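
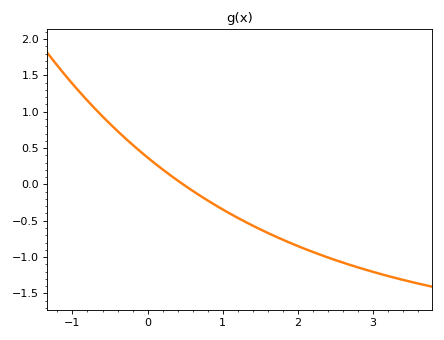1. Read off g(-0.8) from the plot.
1.15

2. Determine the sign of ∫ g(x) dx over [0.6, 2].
negative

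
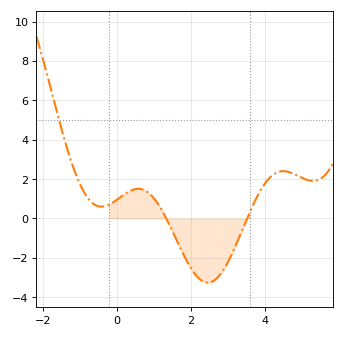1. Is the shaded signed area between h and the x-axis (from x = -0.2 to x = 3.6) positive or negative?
negative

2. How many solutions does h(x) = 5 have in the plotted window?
1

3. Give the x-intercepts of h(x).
1.4, 3.6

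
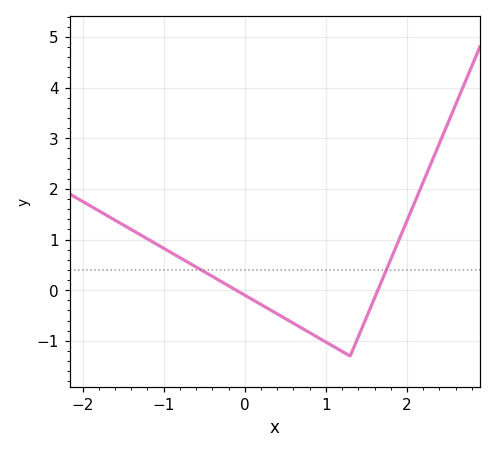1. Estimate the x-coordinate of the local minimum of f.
1.3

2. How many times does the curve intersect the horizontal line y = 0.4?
2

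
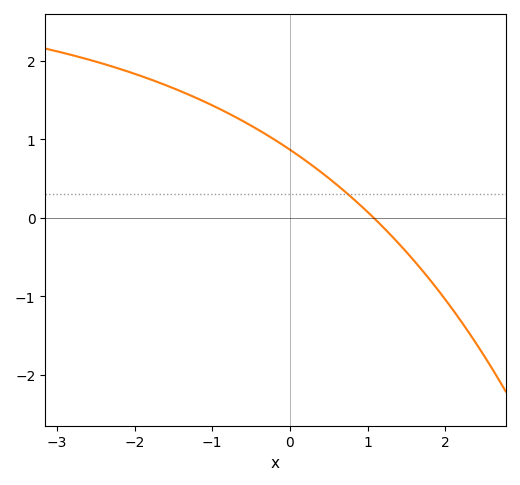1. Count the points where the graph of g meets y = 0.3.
1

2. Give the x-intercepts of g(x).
1.08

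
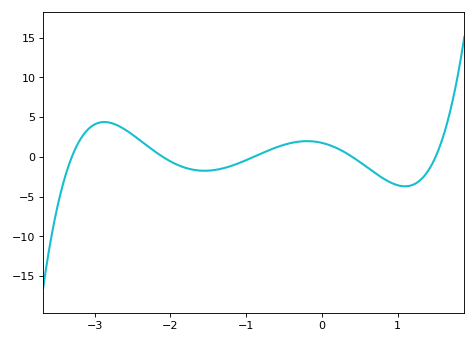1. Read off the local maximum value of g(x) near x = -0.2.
1.98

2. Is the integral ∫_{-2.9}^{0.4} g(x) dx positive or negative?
positive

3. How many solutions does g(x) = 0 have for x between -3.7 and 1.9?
5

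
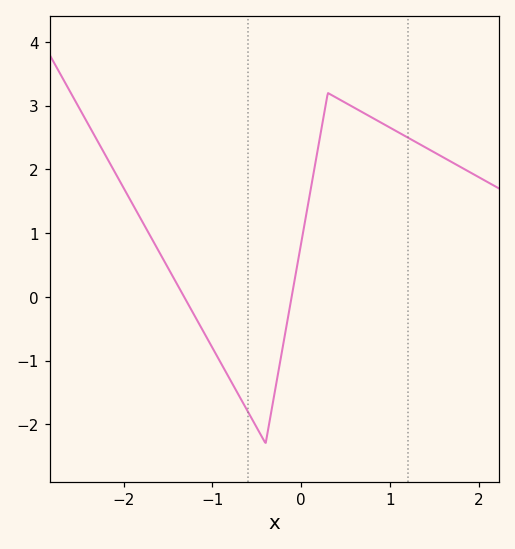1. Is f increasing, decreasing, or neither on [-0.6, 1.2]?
neither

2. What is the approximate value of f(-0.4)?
-2.3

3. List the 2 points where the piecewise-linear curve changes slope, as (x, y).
(-0.4, -2.3); (0.3, 3.2)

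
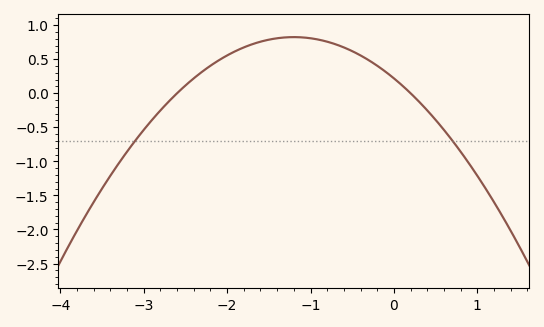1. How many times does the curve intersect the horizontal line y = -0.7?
2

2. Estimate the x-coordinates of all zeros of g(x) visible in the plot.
-2.6, 0.2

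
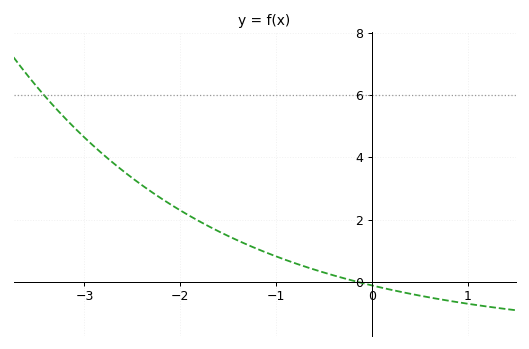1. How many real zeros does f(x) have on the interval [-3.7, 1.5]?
1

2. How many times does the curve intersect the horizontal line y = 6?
1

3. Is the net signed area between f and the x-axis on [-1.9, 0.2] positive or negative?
positive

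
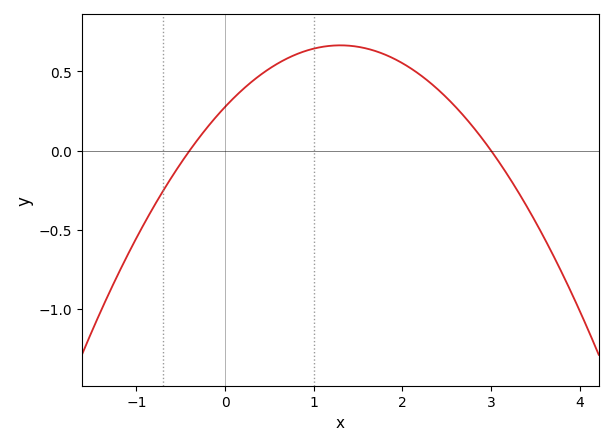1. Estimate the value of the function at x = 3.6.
-0.552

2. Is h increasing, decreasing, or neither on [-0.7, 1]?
increasing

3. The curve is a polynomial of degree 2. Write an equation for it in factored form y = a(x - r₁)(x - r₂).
y = -0.23(x + 0.4)(x - 3)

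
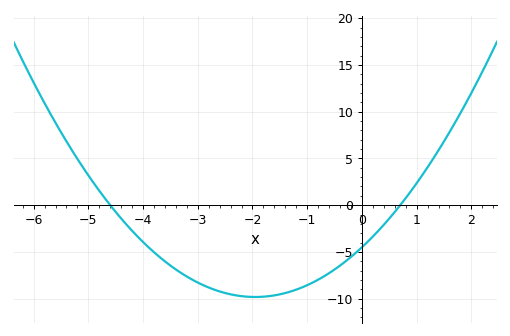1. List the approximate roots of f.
-4.6, 0.8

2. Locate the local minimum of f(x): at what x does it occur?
-2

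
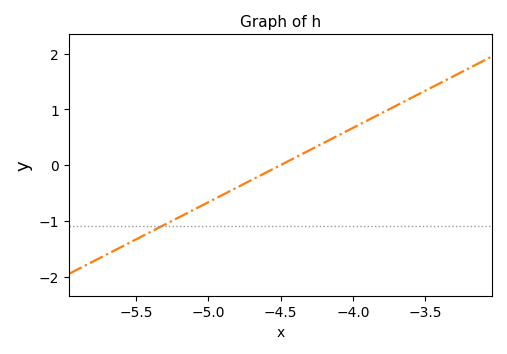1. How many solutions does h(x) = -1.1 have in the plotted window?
1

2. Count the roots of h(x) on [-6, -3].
1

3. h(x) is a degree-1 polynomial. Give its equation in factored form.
y = 1.33(x + 4.5)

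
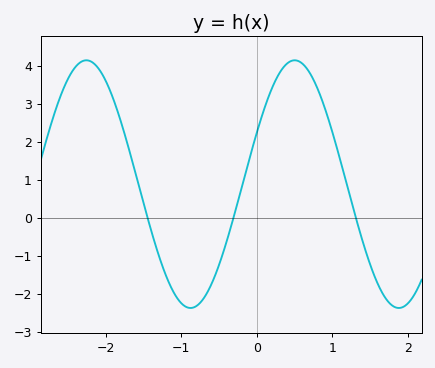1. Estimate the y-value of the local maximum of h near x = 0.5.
4.1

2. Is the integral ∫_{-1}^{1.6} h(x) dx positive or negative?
positive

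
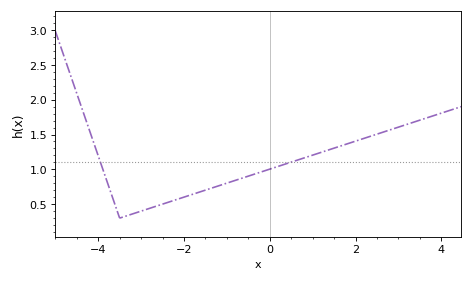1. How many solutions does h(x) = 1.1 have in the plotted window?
2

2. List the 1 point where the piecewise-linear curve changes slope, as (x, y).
(-3.5, 0.3)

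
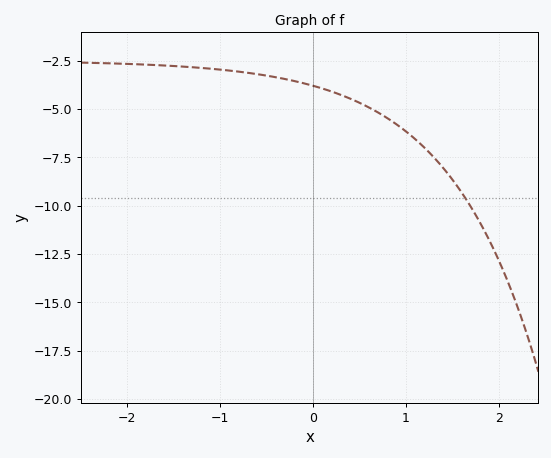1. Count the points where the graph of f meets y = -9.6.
1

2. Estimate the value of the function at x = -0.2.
-3.6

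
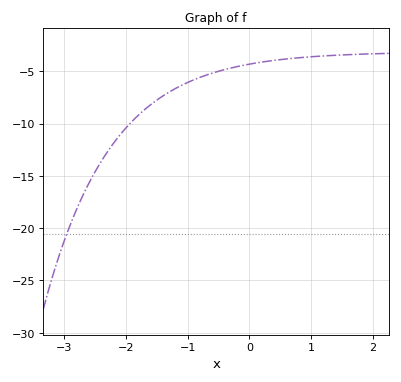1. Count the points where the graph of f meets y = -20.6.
1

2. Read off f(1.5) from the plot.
-3.43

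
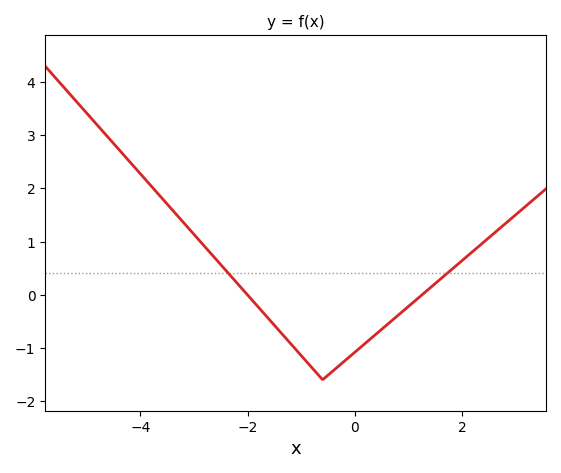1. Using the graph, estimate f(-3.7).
1.9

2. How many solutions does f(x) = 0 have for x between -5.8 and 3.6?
2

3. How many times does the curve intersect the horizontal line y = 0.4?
2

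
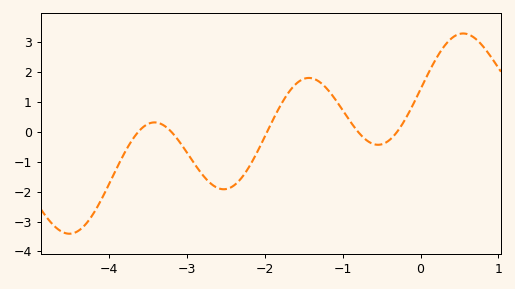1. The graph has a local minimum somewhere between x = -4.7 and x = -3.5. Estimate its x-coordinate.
-4.5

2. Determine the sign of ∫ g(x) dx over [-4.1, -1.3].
negative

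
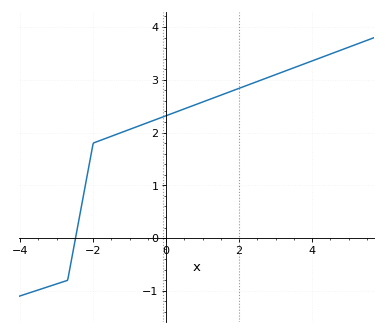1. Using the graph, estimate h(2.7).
3.02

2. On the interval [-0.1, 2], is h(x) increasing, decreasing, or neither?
increasing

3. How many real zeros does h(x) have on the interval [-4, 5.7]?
1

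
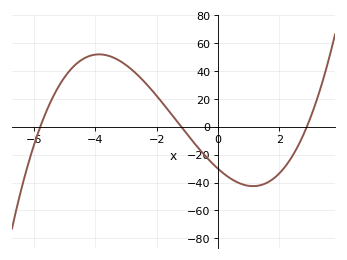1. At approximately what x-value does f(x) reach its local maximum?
-3.8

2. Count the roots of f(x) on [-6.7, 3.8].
3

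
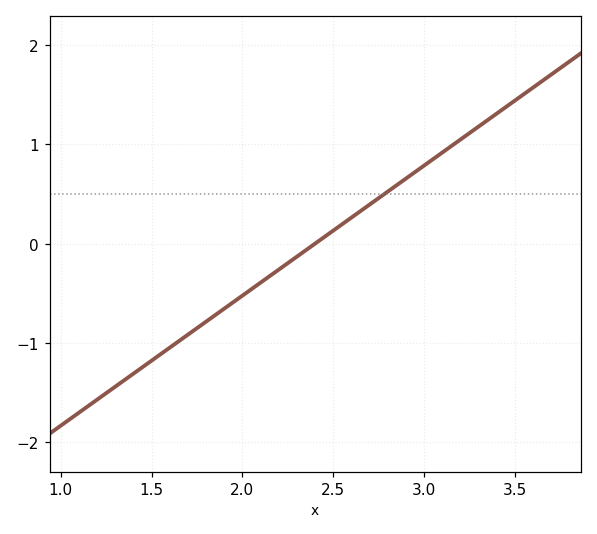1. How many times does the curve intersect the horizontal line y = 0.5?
1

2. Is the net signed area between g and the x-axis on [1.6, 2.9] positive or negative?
negative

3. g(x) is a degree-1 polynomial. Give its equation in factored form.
y = 1.31(x - 2.4)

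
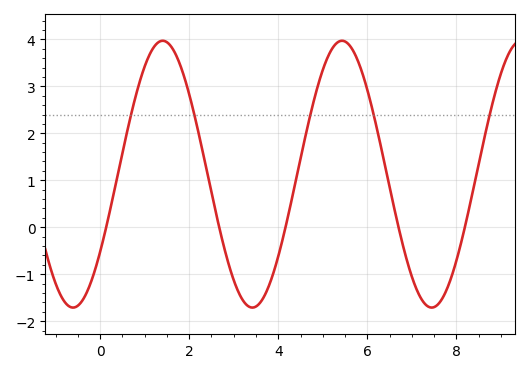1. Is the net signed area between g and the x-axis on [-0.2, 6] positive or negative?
positive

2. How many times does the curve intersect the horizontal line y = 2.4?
5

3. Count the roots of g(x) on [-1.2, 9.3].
5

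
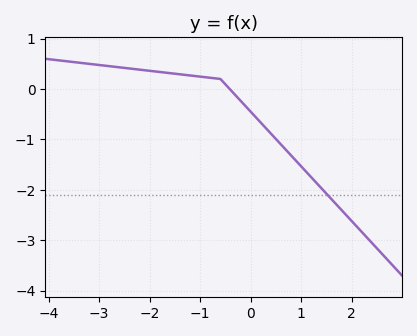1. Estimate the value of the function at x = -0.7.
0.2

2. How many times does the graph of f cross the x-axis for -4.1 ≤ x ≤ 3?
1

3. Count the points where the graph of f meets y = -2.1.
1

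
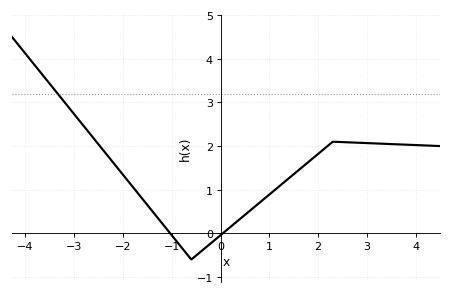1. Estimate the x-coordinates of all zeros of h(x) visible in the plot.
-1.03, 0.044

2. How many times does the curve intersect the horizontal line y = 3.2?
1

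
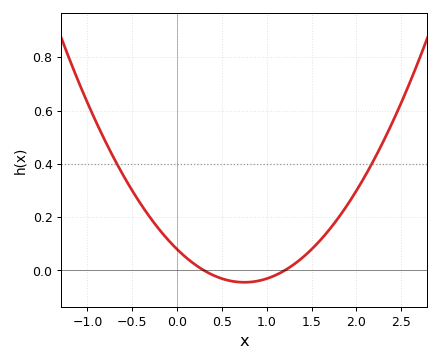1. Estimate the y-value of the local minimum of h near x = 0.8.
-0.04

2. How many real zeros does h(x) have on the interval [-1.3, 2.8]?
2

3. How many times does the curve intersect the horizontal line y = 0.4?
2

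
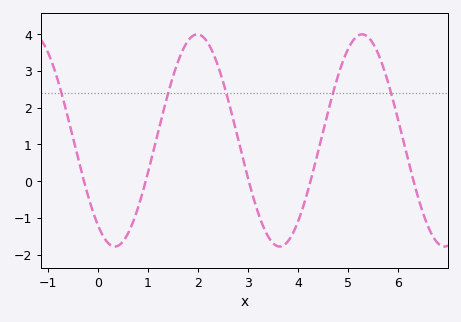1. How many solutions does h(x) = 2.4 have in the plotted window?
5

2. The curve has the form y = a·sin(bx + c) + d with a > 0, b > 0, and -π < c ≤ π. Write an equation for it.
y = 2.89sin(1.91x - 2.22) + 1.11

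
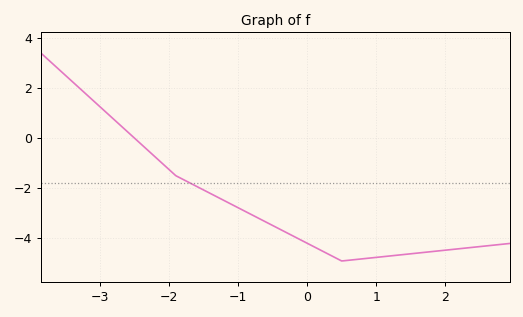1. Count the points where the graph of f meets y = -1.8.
1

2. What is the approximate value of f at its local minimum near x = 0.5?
-4.8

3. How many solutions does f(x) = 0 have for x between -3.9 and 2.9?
1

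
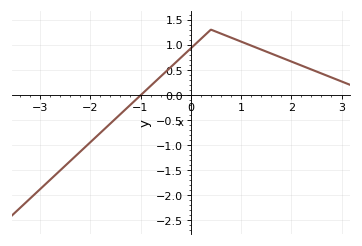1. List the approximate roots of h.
-0.991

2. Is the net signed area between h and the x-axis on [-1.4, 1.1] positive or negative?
positive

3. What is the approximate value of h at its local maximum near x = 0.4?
1.3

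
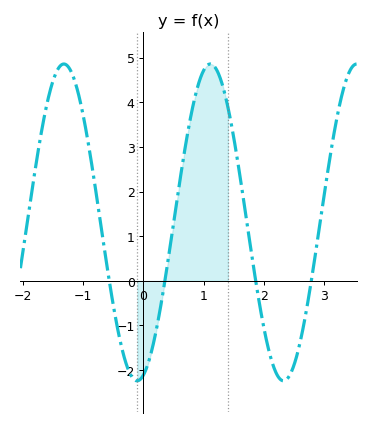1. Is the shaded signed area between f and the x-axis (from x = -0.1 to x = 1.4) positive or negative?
positive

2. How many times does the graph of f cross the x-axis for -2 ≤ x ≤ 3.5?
4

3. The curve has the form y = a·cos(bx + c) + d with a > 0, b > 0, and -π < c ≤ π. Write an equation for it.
y = 3.55cos(2.6x - 2.9) + 1.31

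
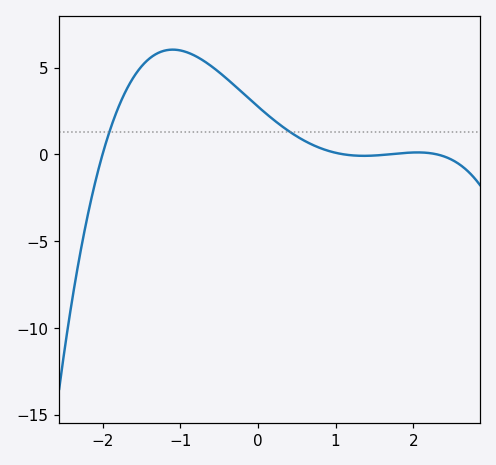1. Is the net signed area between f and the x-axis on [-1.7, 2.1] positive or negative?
positive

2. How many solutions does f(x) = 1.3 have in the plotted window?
2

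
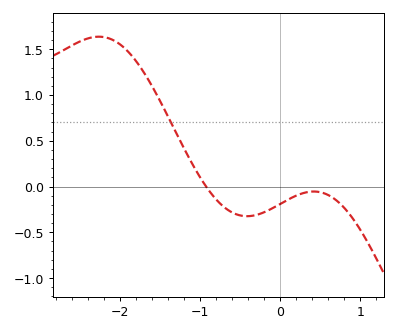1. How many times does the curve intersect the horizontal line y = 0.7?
1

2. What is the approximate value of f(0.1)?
-0.141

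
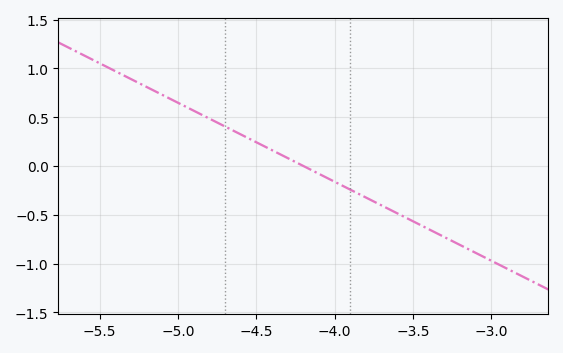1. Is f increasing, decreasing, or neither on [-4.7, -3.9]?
decreasing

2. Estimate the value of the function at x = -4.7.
0.4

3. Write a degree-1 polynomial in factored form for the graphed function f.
y = -0.81(x + 4.2)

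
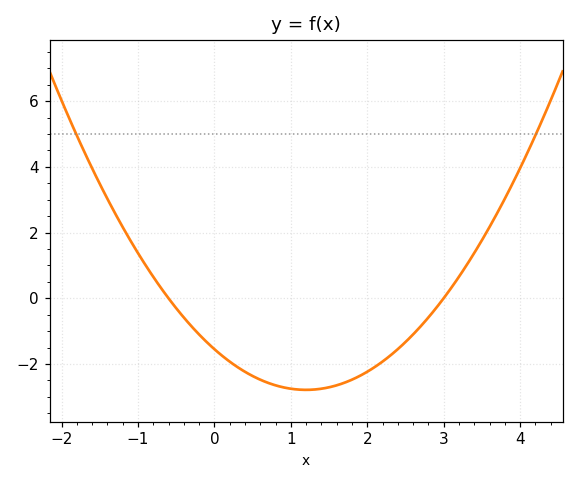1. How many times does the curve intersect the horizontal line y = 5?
2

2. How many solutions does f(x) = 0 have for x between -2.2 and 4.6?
2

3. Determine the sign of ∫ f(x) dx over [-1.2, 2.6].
negative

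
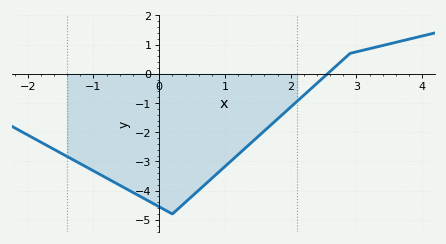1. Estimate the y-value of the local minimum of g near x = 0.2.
-4.8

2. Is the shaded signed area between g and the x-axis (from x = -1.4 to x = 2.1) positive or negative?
negative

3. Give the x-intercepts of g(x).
2.56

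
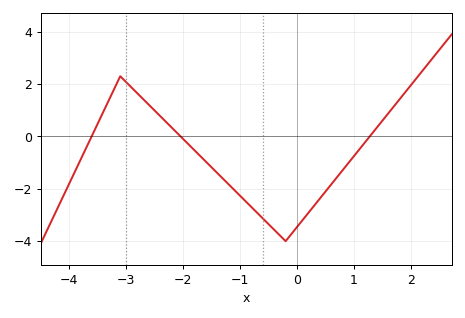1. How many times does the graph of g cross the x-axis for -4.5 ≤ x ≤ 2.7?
3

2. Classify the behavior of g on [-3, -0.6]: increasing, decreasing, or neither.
decreasing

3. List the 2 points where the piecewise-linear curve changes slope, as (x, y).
(-3.1, 2.3); (-0.2, -4)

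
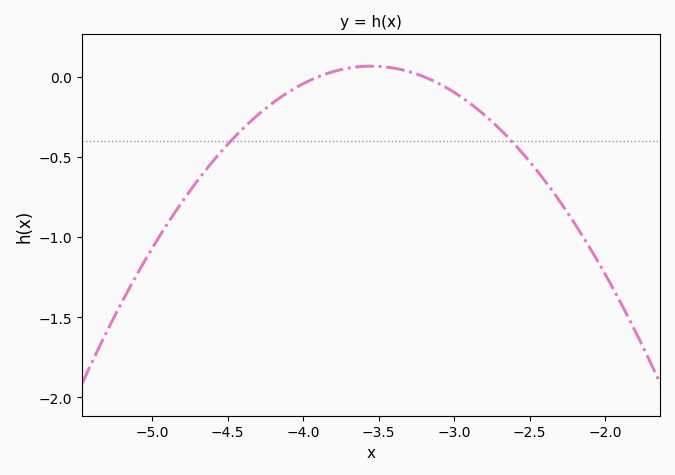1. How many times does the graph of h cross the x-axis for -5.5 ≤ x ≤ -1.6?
2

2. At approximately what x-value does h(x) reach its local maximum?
-3.5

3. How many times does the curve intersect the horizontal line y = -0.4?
2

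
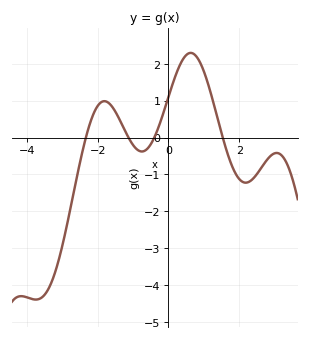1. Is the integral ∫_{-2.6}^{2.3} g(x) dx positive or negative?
positive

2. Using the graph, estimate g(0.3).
1.92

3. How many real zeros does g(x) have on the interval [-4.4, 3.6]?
4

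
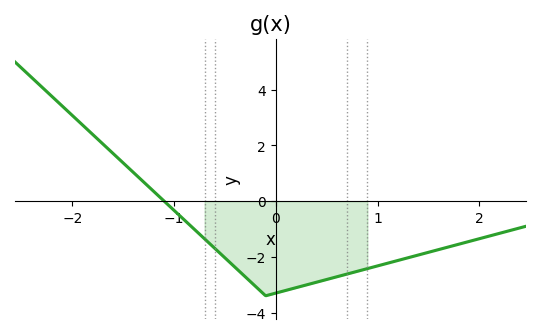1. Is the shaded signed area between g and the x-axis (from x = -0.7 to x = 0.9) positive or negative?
negative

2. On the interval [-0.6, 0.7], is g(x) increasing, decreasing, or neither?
neither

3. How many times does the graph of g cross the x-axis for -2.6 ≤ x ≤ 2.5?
1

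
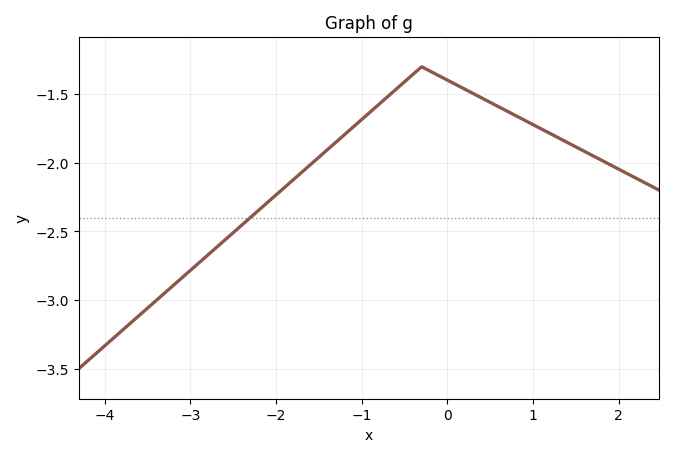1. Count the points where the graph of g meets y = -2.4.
1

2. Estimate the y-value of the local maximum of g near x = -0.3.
-1.3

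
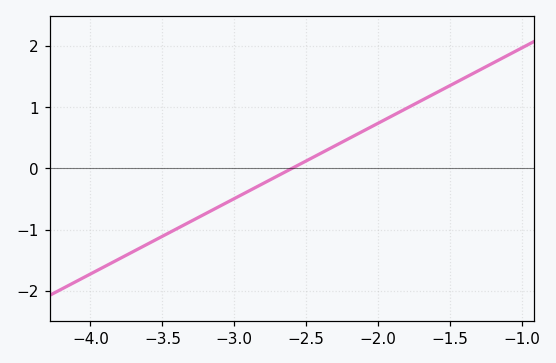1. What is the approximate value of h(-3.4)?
-1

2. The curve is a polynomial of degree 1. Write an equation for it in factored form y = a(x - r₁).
y = 1.23(x + 2.6)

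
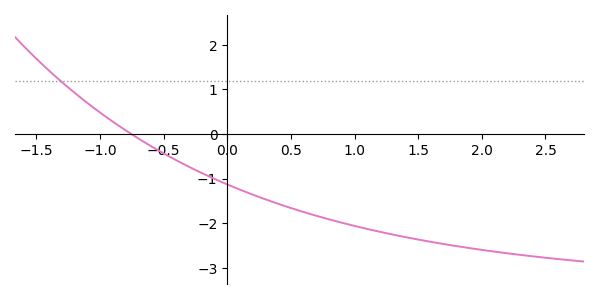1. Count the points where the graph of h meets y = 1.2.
1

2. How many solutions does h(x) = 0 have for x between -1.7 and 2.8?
1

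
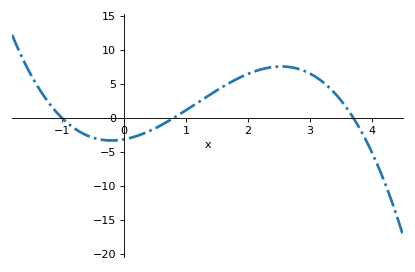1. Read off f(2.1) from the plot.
6.83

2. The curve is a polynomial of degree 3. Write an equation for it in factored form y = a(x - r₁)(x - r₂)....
y = -1.06(x + 1)(x - 0.8)(x - 3.7)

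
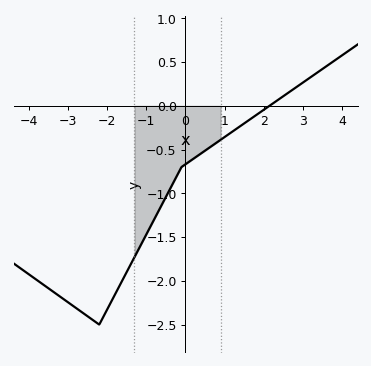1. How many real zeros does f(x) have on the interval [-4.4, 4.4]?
1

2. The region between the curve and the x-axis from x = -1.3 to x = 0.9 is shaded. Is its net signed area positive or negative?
negative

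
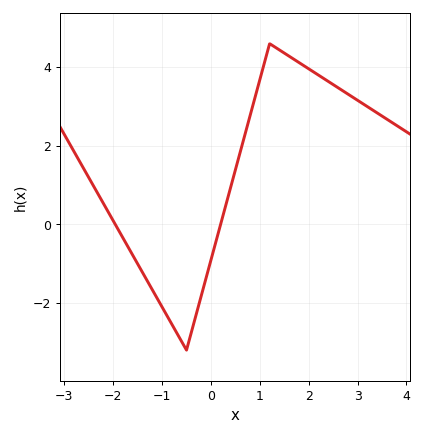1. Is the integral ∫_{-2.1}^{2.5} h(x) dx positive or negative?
positive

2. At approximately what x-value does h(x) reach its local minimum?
-0.502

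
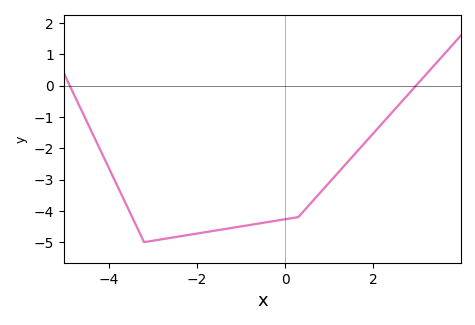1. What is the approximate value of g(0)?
-4.3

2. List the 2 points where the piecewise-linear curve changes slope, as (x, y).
(-3.2, -5); (0.3, -4.2)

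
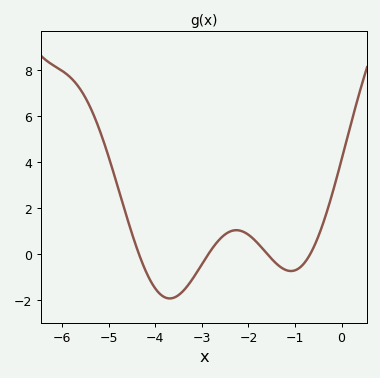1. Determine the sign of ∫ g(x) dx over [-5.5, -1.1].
positive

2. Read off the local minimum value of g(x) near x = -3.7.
-1.92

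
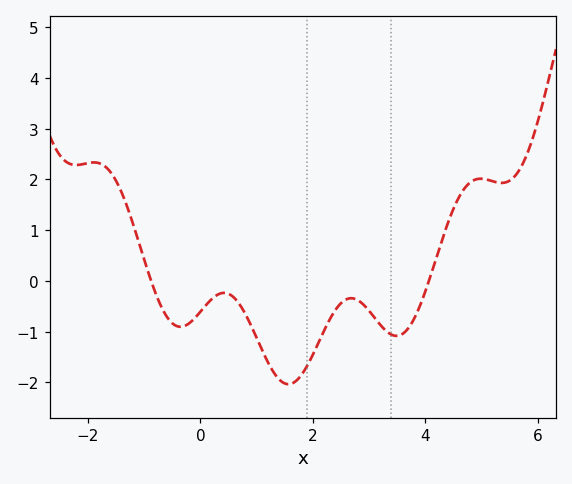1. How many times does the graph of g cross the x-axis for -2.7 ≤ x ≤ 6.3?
2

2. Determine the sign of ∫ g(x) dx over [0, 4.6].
negative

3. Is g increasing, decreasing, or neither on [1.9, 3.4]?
neither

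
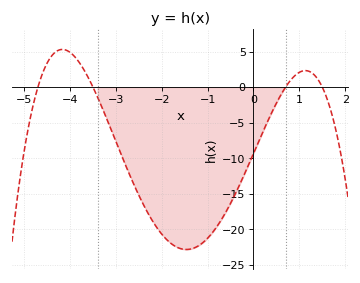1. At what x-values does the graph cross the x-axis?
-4.7, -3.5, 0.7, 1.5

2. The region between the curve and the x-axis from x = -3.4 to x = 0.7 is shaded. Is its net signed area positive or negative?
negative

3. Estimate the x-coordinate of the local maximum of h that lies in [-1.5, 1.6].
1.13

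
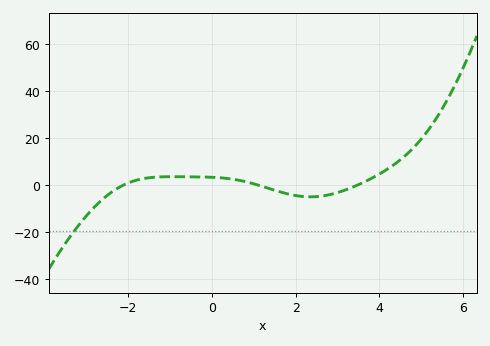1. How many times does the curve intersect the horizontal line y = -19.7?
1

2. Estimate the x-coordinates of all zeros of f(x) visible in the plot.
-2.11, 1.1, 3.48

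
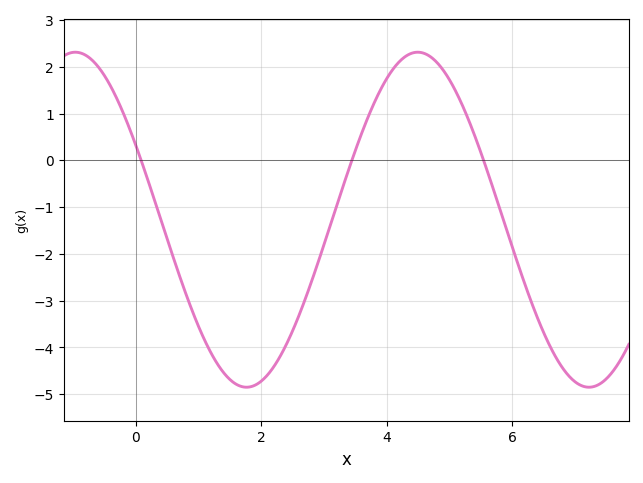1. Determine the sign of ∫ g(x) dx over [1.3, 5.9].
negative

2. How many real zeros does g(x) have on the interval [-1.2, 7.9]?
3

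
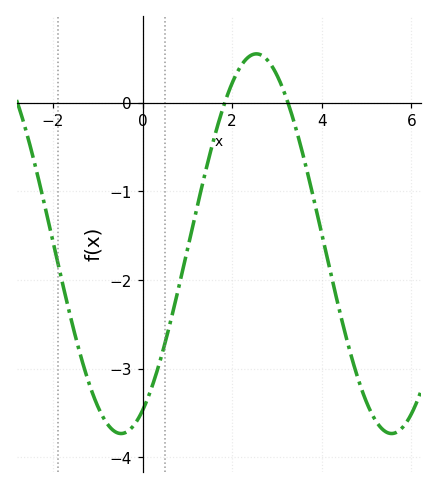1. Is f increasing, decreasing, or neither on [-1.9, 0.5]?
neither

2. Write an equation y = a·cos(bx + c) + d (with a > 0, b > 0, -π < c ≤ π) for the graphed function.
y = 2.14cos(1x - 2.6) - 1.59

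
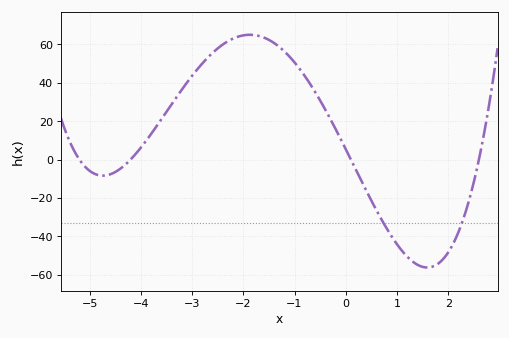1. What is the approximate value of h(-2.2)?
62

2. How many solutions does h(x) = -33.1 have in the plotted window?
2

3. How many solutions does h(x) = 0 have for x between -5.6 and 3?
4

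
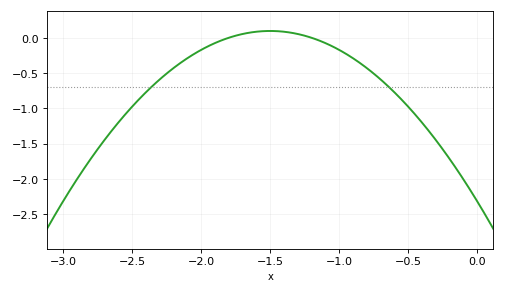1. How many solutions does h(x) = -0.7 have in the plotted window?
2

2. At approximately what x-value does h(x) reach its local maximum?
-1.5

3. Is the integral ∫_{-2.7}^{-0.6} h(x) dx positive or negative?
negative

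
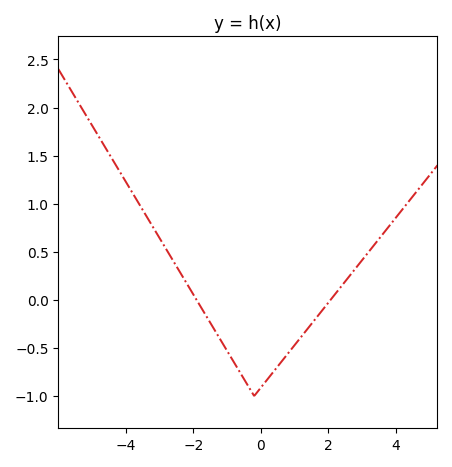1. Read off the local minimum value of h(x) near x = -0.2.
-1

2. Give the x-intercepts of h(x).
-2, 2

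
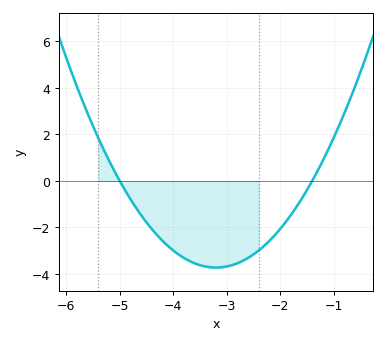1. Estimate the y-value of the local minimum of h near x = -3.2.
-3.8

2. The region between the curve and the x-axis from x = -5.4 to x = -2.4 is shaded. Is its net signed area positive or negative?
negative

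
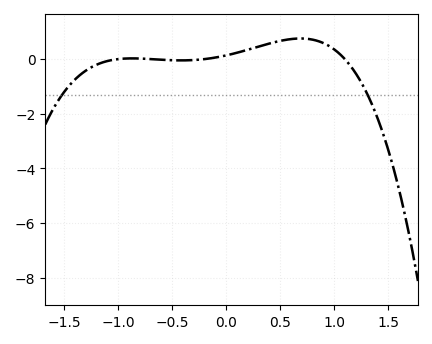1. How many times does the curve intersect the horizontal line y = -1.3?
2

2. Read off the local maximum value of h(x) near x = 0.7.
0.8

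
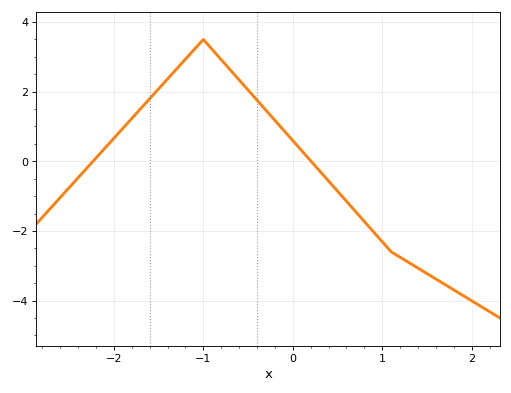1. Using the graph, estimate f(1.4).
-3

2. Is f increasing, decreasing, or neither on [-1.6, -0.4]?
neither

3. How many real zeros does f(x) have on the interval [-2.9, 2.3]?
2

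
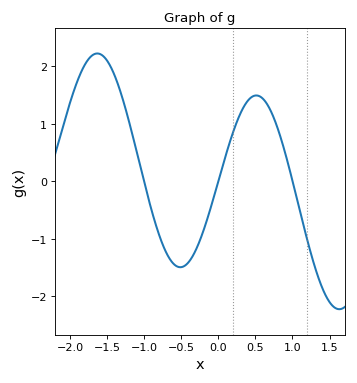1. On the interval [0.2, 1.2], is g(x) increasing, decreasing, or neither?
neither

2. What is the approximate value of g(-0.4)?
-1.4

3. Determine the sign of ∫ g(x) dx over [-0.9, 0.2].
negative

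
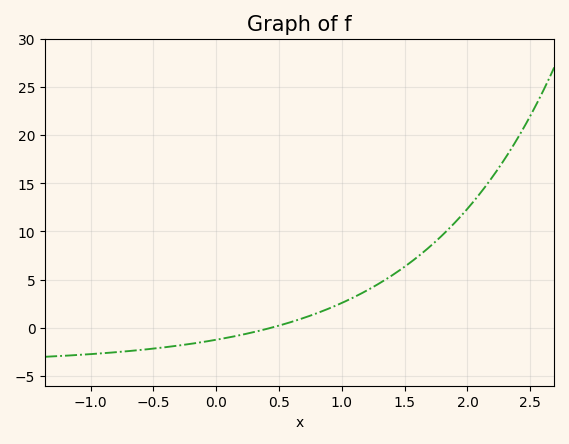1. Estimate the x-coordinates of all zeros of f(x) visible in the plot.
0.436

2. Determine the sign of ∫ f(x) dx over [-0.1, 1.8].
positive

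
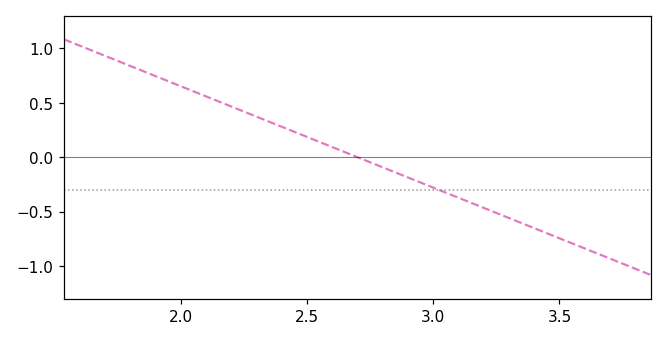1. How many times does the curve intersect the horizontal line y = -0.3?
1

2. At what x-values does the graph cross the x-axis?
2.7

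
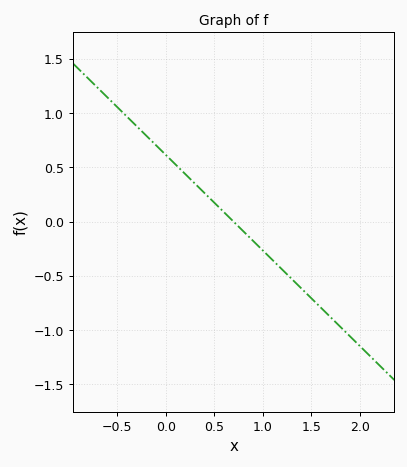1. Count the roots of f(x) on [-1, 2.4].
1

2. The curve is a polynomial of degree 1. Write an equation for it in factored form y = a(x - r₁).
y = -0.88(x - 0.7)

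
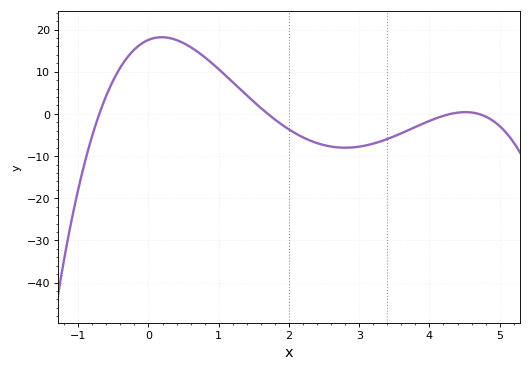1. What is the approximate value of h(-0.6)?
4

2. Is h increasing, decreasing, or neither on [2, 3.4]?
neither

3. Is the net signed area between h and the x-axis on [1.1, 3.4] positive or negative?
negative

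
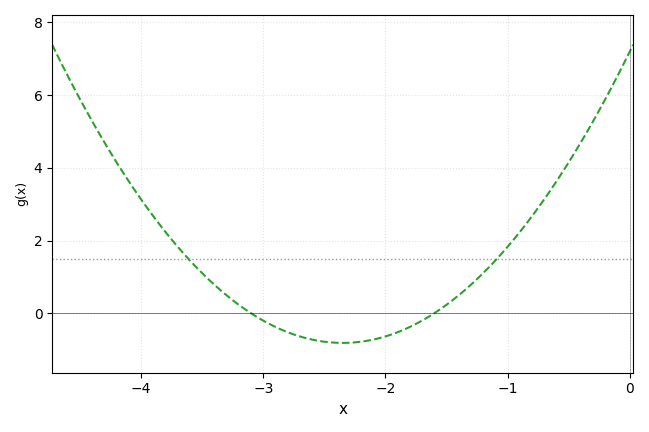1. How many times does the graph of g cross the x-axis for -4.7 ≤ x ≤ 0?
2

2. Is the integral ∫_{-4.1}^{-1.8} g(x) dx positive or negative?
positive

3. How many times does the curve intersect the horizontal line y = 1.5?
2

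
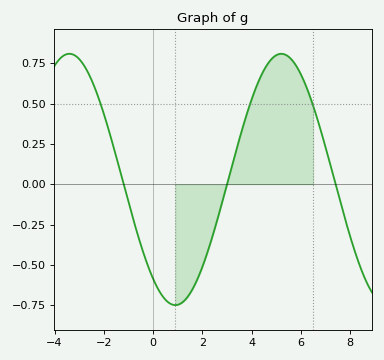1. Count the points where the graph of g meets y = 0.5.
3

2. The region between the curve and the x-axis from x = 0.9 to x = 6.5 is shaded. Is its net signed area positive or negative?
positive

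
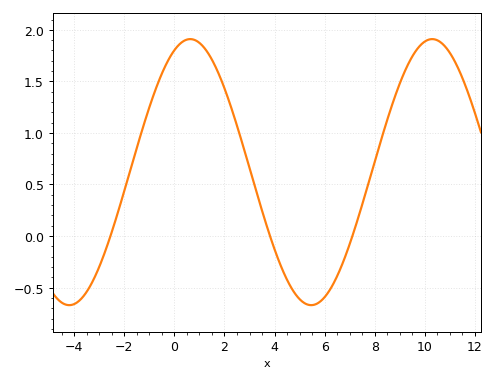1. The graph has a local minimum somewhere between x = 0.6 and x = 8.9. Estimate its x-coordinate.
5.4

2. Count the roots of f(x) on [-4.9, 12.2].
3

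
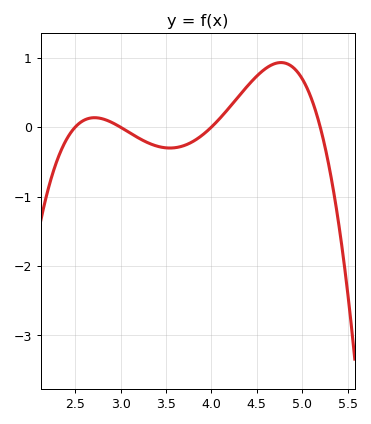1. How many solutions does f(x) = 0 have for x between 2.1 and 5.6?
4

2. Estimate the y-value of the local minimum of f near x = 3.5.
-0.3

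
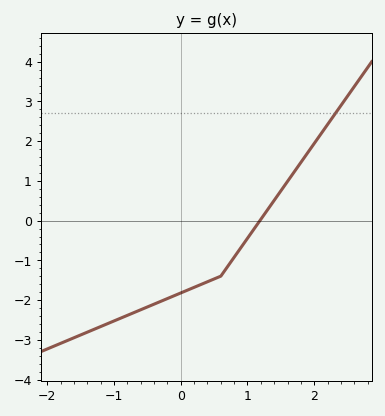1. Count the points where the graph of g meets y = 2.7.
1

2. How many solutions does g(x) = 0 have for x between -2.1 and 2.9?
1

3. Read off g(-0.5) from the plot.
-2.17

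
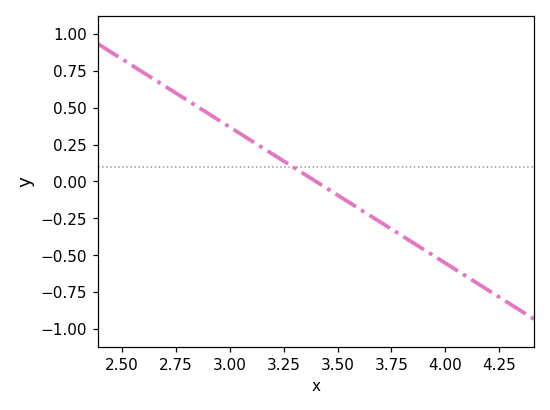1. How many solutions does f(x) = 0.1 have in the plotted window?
1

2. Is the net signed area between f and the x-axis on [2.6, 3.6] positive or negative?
positive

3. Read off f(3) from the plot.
0.368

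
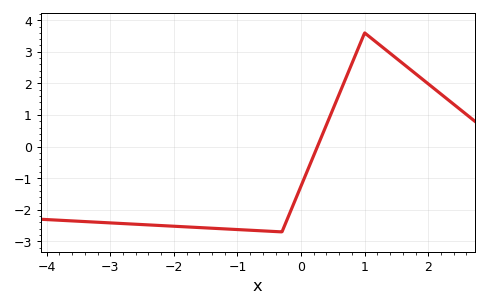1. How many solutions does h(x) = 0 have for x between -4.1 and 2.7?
1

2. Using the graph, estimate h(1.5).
2.8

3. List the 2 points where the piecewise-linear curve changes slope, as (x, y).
(-0.3, -2.7); (1, 3.6)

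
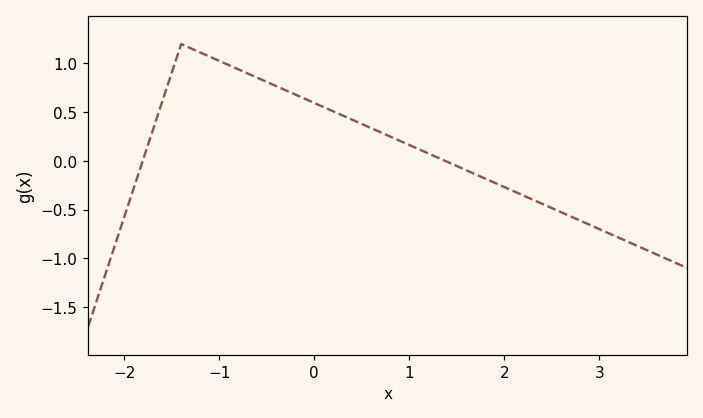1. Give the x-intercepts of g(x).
-1.8, 1.38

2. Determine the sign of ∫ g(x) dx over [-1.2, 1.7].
positive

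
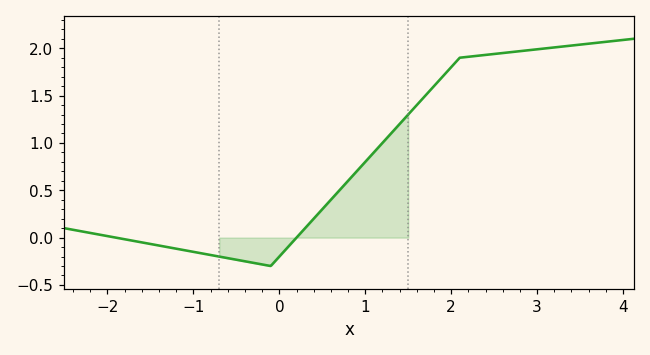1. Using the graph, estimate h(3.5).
2.05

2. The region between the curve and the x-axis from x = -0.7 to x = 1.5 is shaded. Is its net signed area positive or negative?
positive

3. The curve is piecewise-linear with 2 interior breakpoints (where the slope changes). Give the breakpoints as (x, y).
(-0.1, -0.3); (2.1, 1.9)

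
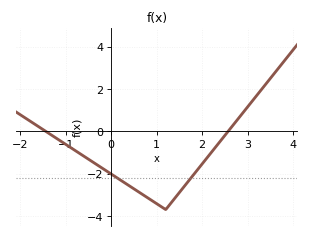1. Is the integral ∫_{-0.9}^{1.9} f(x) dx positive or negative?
negative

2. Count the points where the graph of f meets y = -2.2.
2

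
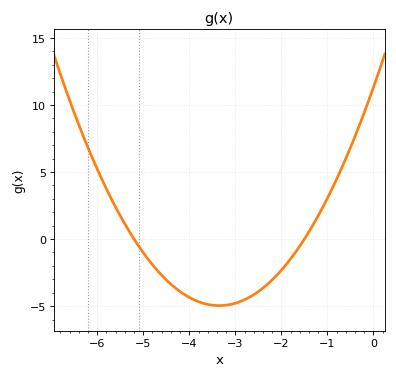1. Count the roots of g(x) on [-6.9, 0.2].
2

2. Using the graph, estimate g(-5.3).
0.5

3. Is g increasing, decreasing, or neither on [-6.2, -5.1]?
decreasing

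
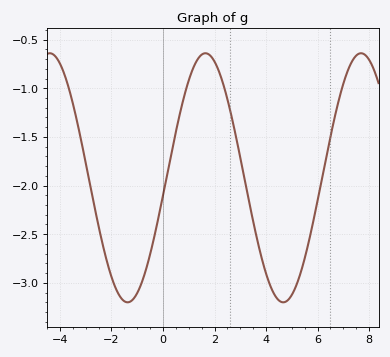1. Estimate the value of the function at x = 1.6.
-0.65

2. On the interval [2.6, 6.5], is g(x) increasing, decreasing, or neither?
neither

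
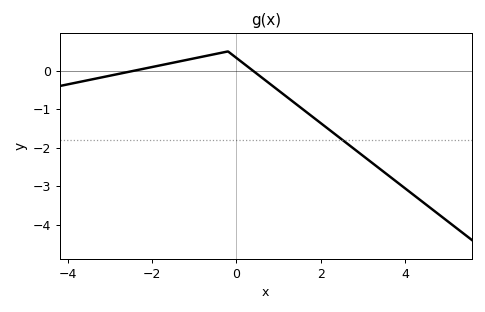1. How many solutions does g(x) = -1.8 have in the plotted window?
1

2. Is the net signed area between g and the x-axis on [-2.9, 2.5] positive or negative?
negative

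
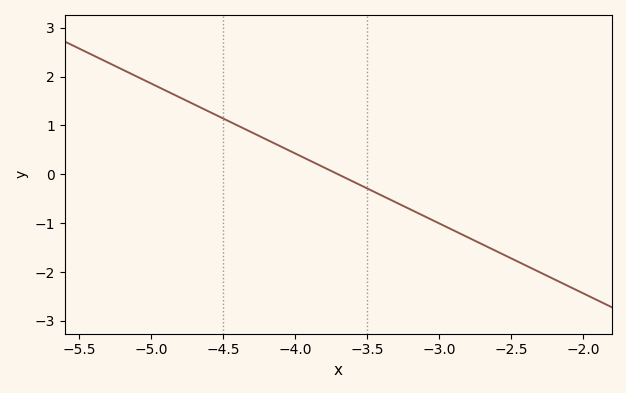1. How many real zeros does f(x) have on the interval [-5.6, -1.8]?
1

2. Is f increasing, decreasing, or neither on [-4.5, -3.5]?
decreasing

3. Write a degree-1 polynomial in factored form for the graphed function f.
y = -1.43(x + 3.7)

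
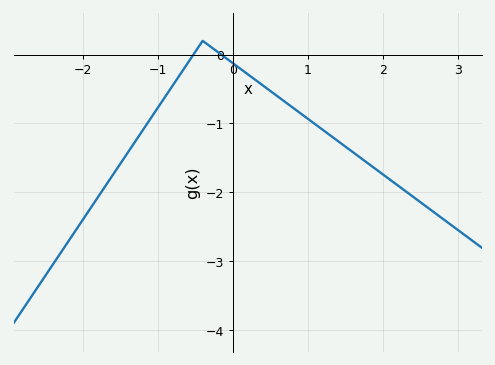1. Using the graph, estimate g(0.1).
-0.2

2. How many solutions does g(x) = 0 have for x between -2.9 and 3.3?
2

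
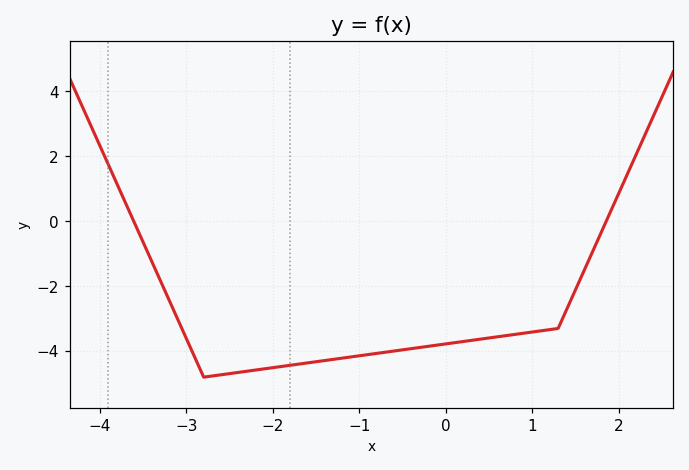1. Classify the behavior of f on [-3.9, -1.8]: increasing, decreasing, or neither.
neither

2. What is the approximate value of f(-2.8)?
-4.8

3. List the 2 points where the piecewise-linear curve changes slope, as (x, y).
(-2.8, -4.8); (1.3, -3.3)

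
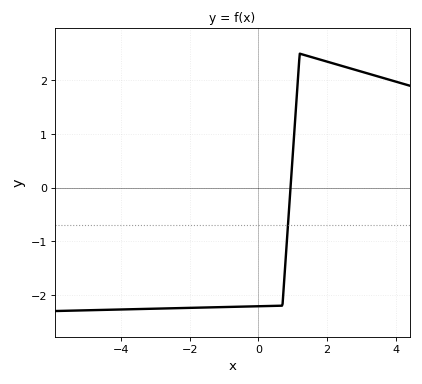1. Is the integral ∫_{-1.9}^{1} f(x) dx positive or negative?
negative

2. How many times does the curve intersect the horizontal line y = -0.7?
1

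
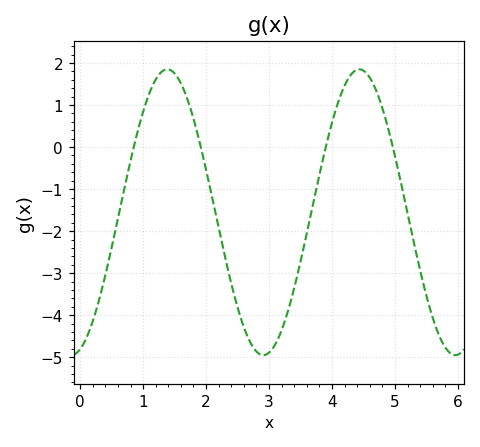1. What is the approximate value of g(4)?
0.577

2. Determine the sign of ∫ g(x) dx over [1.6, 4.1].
negative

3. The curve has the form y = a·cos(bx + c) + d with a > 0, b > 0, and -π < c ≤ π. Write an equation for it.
y = 3.4cos(2.06x - 2.85) - 1.55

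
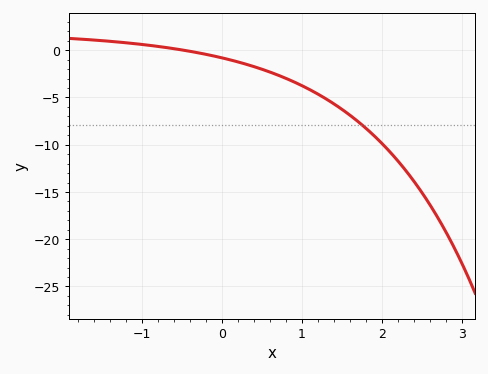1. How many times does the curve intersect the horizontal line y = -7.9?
1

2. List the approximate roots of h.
-0.5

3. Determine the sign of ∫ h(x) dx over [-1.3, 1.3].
negative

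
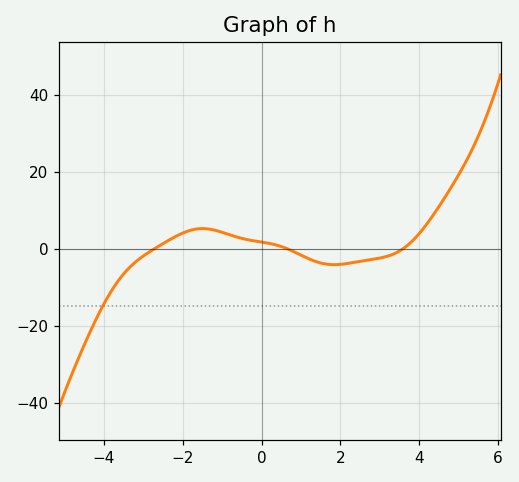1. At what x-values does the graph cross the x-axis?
-2.72, 0.656, 3.58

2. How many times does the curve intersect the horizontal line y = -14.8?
1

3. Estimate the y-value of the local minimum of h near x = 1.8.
-4.11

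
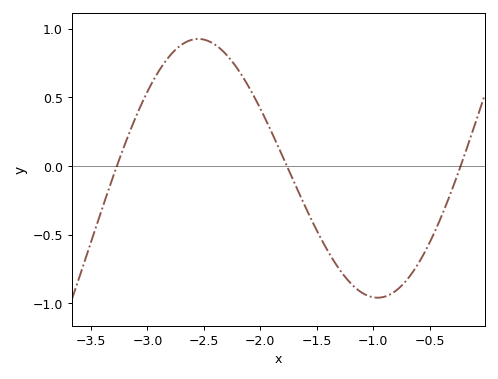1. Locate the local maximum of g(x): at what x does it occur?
-2.55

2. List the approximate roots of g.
-3.27, -1.76, -0.224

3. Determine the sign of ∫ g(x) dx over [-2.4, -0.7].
negative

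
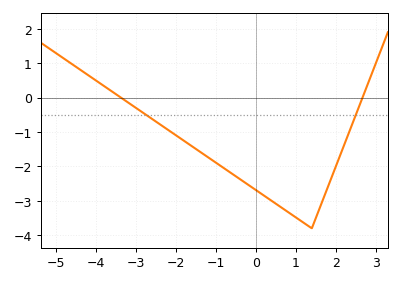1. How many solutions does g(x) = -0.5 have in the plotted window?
2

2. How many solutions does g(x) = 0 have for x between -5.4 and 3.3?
2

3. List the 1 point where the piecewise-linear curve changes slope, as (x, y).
(1.4, -3.8)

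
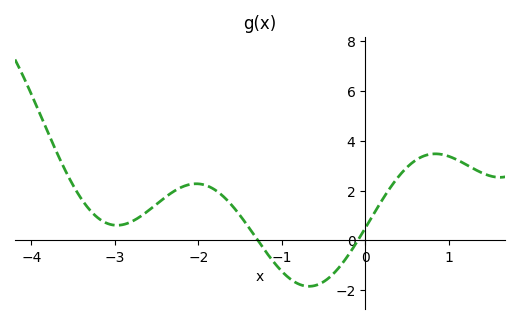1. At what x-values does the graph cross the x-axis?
-1.3, -0.1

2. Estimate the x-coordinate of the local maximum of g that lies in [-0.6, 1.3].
0.8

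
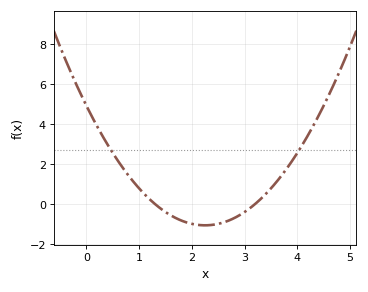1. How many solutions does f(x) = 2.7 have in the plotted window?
2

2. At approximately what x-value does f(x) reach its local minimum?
2.2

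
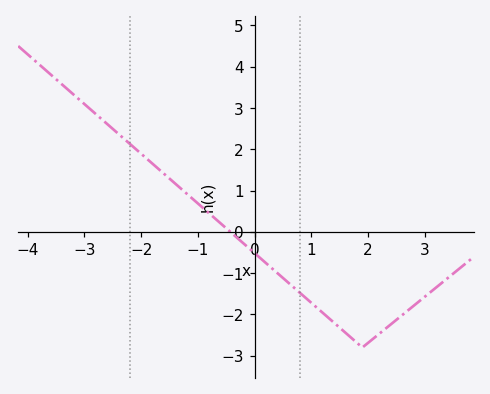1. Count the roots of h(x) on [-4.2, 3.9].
1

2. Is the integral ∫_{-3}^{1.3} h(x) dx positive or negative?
positive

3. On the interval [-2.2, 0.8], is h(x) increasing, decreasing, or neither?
decreasing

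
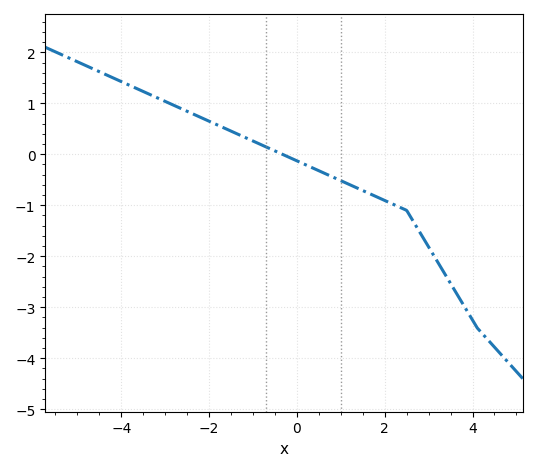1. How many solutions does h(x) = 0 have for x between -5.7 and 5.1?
1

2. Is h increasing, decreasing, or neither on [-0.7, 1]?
decreasing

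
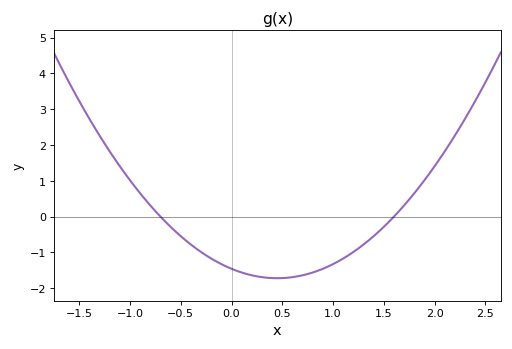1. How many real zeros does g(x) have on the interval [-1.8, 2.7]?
2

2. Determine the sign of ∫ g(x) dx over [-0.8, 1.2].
negative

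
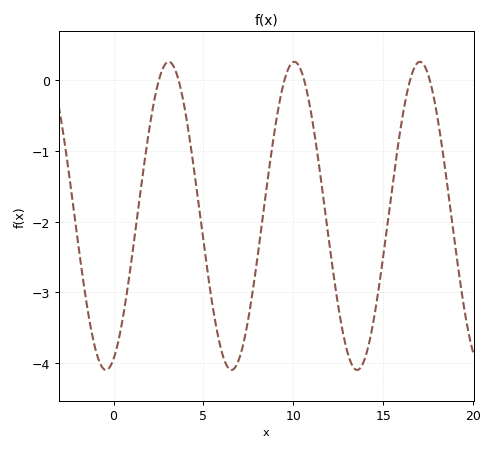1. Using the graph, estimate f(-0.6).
-4.07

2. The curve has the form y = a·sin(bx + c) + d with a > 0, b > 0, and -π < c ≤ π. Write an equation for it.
y = 2.18sin(0.9x - 1.19) - 1.92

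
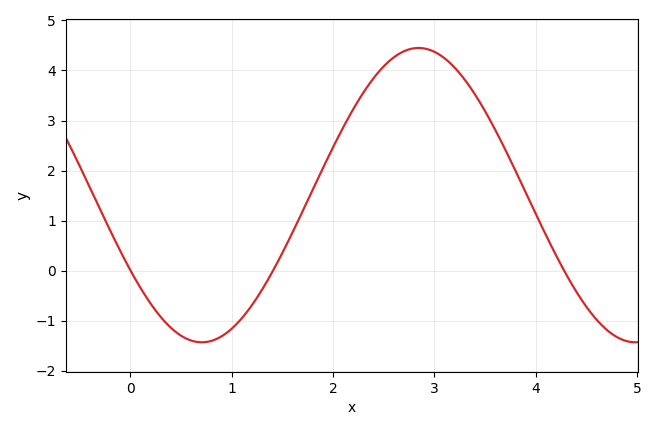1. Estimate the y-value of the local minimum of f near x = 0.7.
-1.4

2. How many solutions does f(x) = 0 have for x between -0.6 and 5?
3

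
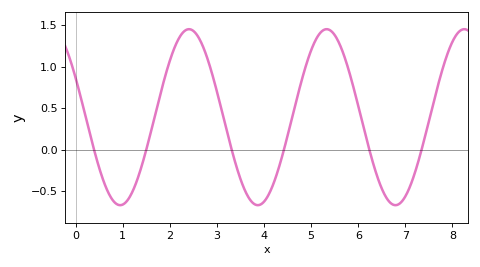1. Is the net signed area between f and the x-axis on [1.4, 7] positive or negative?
positive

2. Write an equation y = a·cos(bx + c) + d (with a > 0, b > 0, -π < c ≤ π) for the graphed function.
y = 1.06cos(2.15x + 1.11) + 0.39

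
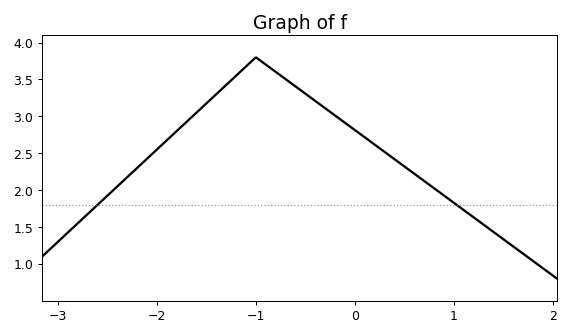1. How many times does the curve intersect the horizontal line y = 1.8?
2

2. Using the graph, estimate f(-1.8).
2.8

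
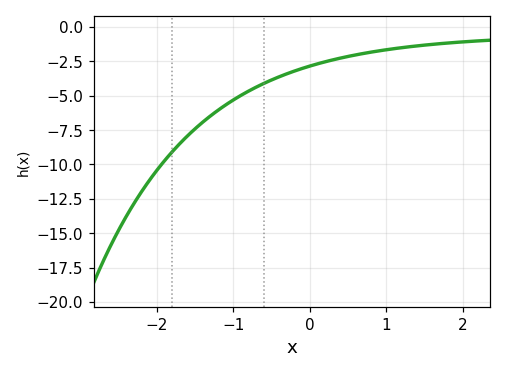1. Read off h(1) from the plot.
-1.5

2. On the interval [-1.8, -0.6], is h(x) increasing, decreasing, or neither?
increasing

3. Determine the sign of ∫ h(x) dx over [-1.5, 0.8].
negative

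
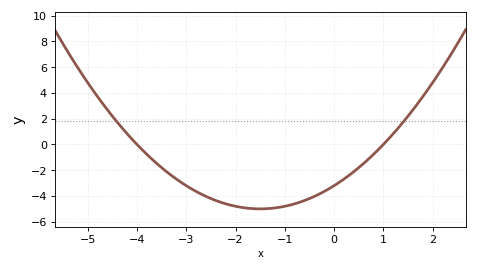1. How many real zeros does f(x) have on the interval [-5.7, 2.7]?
2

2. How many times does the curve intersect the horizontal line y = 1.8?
2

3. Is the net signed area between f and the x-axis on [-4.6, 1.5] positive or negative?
negative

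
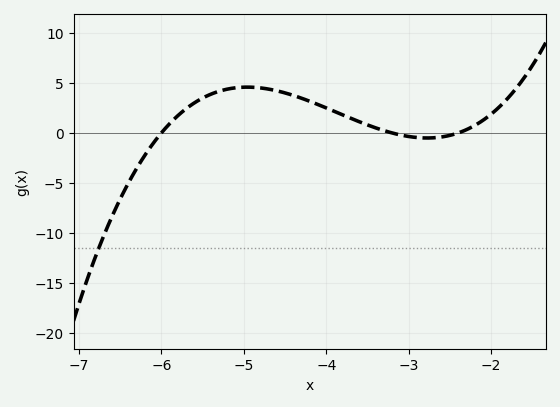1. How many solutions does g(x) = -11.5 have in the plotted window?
1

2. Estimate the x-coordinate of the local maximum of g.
-4.96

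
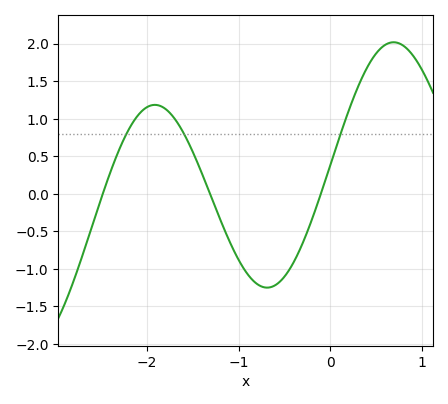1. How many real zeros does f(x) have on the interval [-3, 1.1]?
3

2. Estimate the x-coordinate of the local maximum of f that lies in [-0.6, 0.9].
0.7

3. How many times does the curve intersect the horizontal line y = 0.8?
3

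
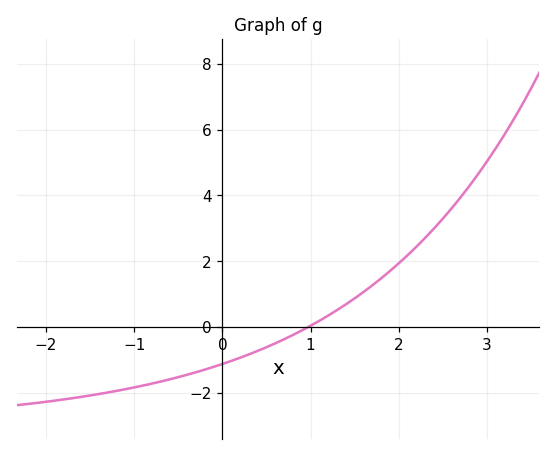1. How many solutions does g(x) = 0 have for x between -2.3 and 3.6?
1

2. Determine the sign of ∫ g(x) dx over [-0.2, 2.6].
positive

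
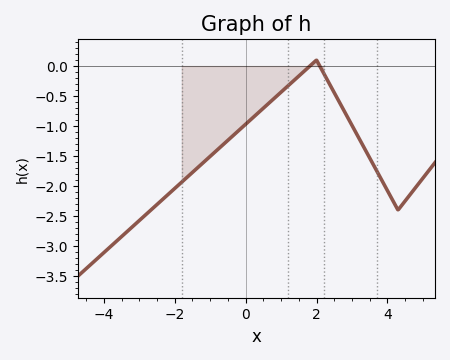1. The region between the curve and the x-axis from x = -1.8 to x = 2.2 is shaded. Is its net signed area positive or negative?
negative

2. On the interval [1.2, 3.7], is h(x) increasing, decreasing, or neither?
neither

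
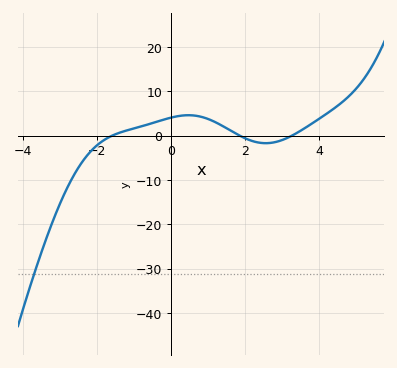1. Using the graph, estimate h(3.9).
3.26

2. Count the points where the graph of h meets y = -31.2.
1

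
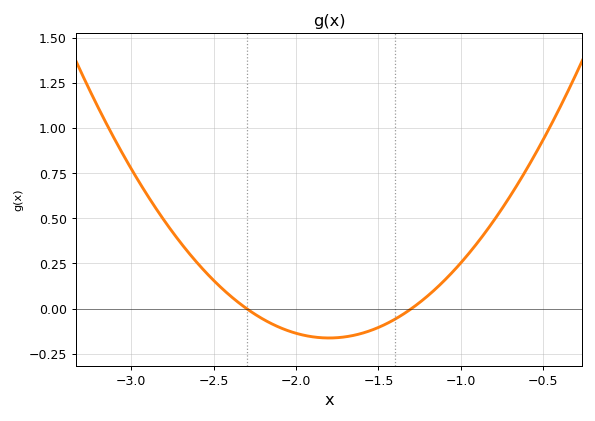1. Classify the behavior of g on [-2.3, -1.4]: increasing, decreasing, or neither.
neither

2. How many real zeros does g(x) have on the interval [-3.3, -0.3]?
2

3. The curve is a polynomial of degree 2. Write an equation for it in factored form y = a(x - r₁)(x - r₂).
y = 0.65(x + 2.3)(x + 1.3)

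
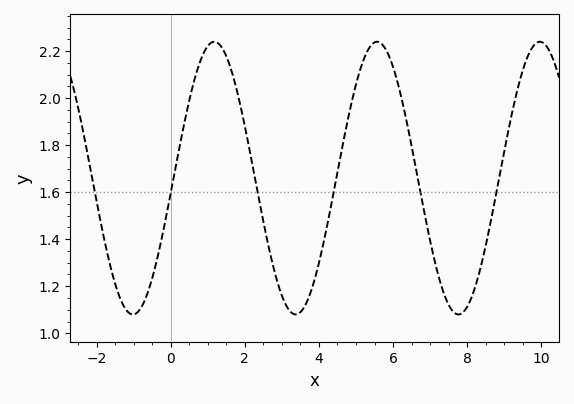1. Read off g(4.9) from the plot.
1.99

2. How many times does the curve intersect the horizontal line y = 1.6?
6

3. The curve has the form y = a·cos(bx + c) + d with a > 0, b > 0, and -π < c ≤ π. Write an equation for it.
y = 0.58cos(1.43x - 1.68) + 1.66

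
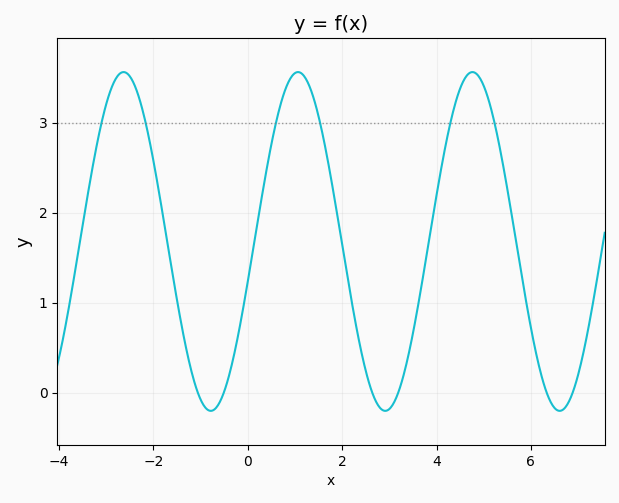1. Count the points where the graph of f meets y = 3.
6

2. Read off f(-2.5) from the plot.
3.5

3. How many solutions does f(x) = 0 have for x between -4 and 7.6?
6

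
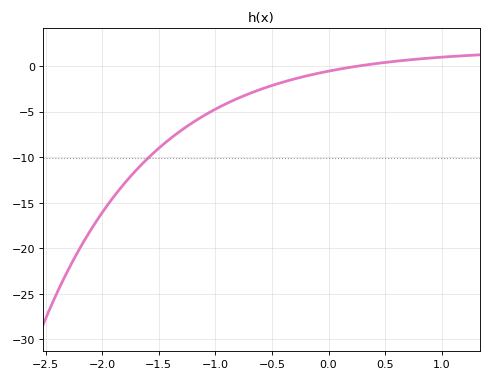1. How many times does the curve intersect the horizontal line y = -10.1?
1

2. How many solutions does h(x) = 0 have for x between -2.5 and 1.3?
1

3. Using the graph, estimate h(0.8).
1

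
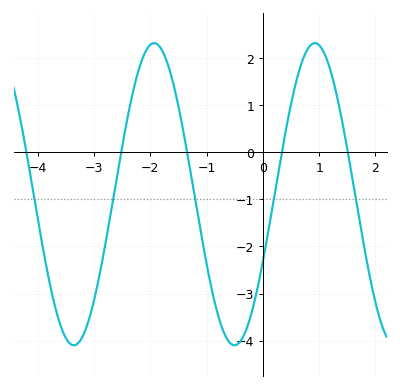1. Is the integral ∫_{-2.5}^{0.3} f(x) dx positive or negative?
negative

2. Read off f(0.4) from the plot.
0.421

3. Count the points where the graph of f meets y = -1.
5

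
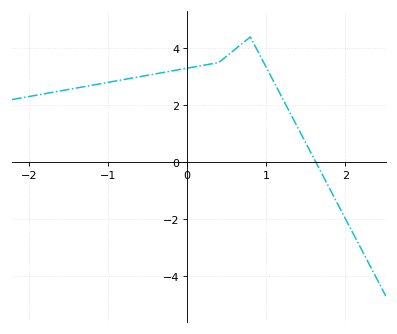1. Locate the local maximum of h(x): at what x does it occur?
0.8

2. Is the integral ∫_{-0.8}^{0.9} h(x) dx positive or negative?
positive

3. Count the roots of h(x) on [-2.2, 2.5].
1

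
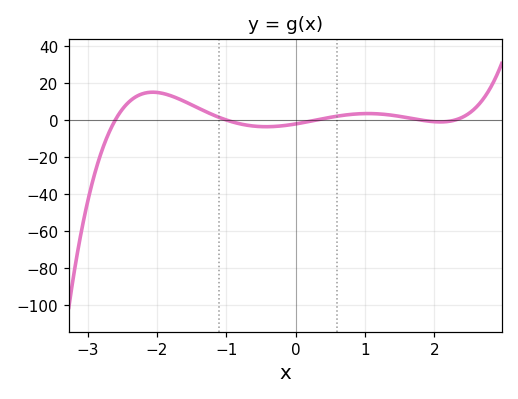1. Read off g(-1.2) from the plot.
2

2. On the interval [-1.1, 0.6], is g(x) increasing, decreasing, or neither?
neither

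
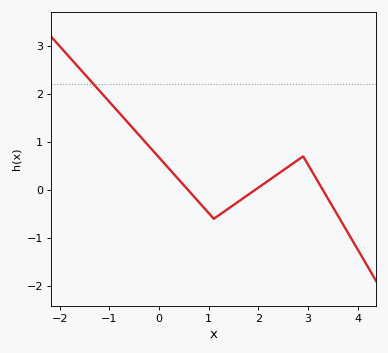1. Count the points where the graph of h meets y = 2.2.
1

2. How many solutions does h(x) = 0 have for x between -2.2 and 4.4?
3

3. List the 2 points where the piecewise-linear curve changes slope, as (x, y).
(1.1, -0.6); (2.9, 0.7)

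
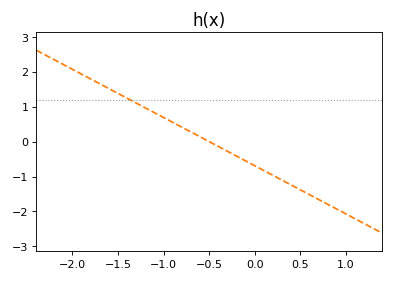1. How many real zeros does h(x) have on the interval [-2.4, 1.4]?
1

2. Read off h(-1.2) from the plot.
1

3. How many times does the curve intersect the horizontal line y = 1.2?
1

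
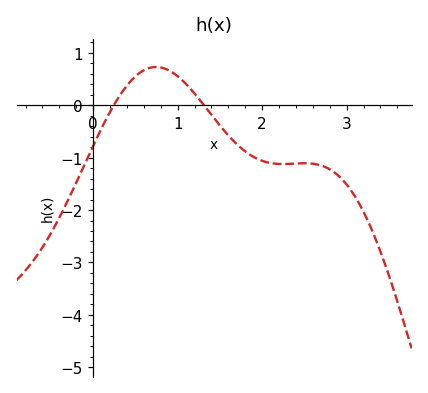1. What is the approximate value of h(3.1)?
-1.74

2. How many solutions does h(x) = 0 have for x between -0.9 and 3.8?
2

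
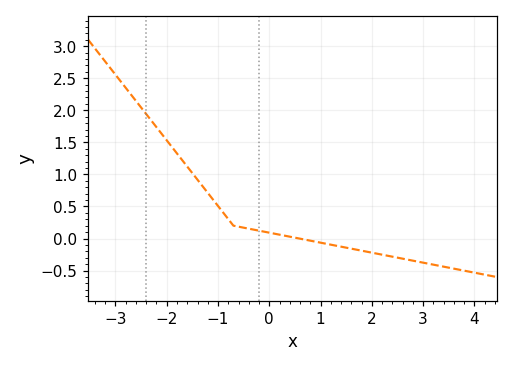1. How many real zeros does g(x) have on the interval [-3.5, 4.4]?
1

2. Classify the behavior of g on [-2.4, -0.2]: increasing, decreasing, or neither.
decreasing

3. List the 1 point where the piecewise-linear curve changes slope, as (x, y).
(-0.7, 0.2)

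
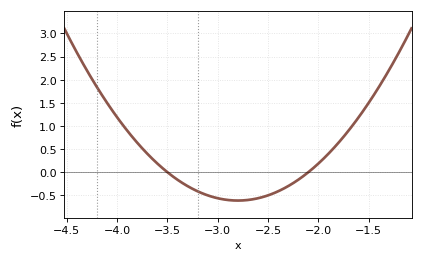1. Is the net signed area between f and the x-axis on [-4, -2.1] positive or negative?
negative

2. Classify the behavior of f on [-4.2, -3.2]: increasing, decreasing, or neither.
decreasing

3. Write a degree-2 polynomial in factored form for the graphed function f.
y = 1.25(x + 3.5)(x + 2.1)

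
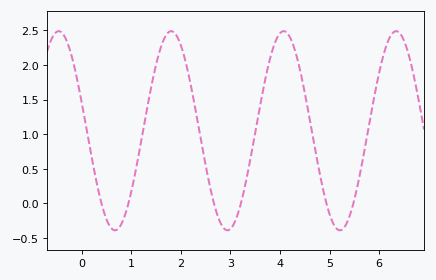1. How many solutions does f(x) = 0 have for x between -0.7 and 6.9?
6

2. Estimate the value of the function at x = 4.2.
2.4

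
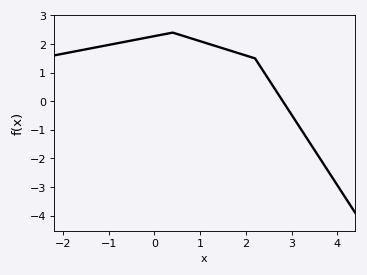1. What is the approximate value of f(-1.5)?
1.82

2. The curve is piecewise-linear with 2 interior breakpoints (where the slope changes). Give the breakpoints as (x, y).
(0.4, 2.4); (2.2, 1.5)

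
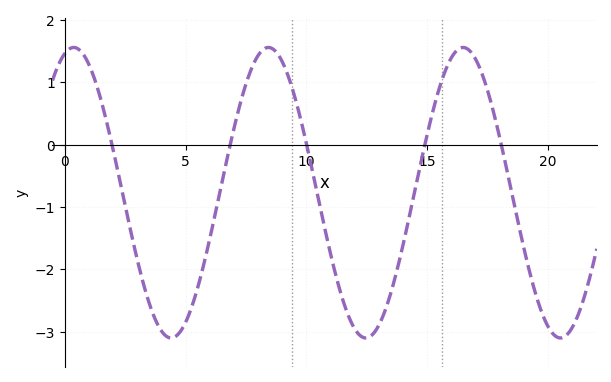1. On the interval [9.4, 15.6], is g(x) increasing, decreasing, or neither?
neither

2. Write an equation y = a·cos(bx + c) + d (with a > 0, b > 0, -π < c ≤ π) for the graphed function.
y = 2.33cos(0.78x - 0.29) - 0.77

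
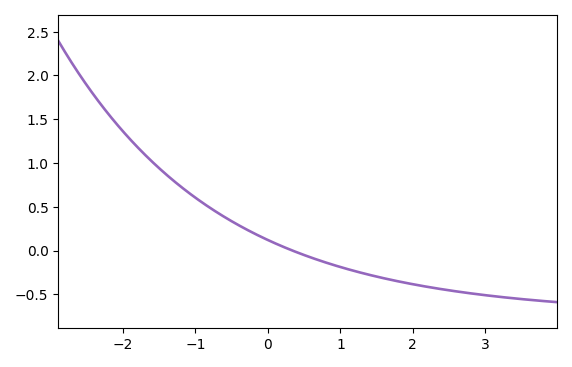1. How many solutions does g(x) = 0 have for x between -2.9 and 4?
1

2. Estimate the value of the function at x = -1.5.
0.95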